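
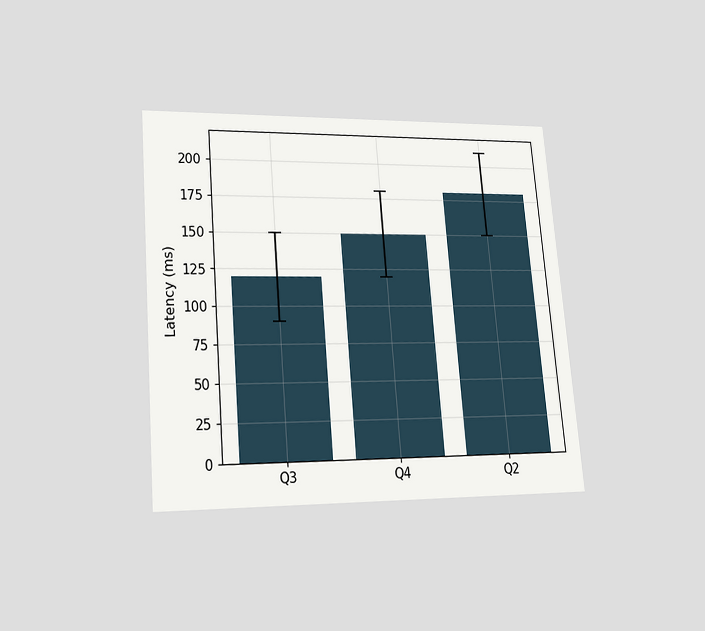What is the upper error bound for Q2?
The chart is tilted about 5° counter-clockwise and viewed at a slight angle. The Q2 bar's upper whisker reaches 210ms.

210ms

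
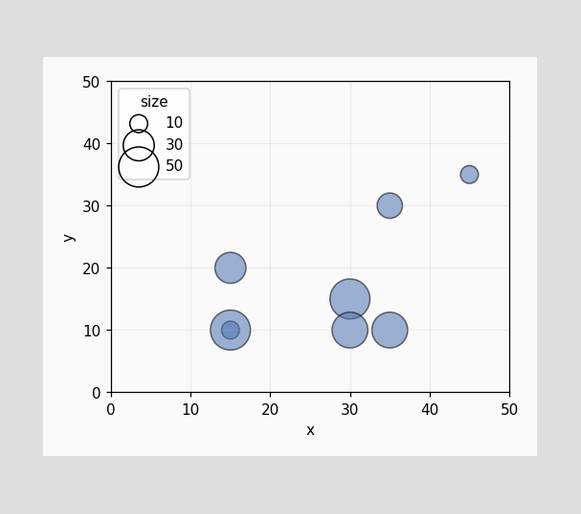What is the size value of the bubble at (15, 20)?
Matching the bubble at (15, 20) against the size legend gives 30.

30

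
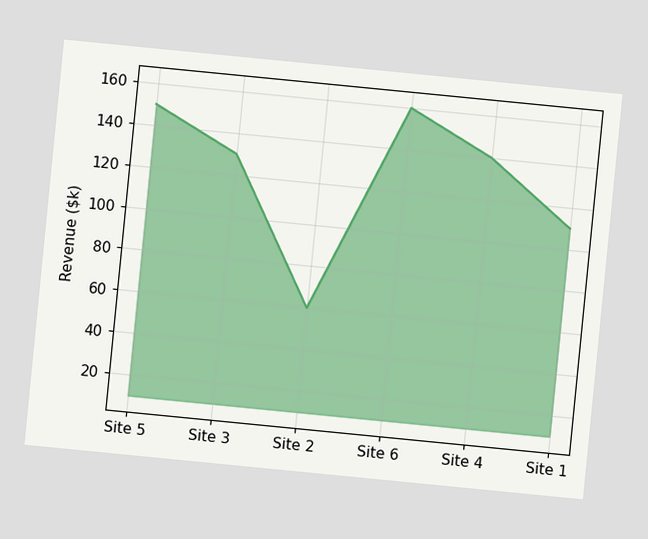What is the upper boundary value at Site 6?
$160k

The chart is tilted about 6° clockwise. At Site 6 the upper boundary is at $160k.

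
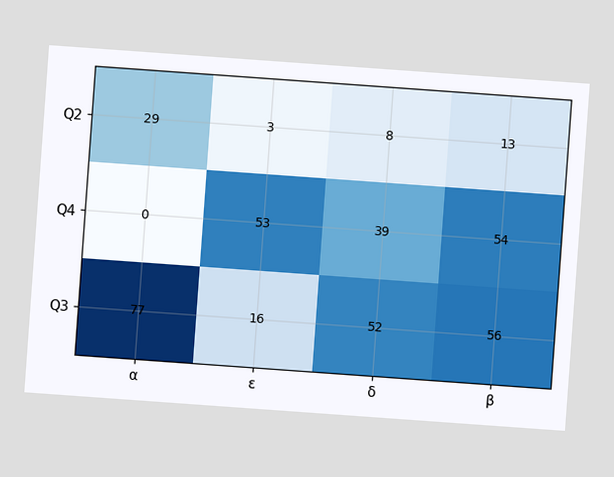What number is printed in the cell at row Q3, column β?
56

The chart is tilted about 4° clockwise. The (Q3, β) cell reads 56.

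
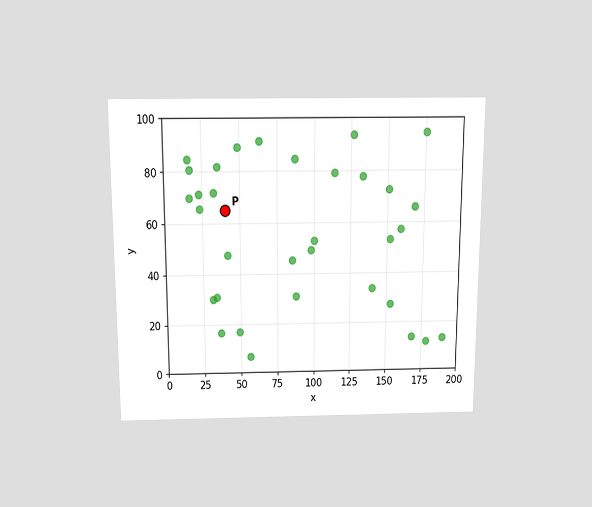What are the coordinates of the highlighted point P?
The chart is viewed slightly from above. Following the gridlines from P to each axis, P sits at (40, 65).

(40, 65)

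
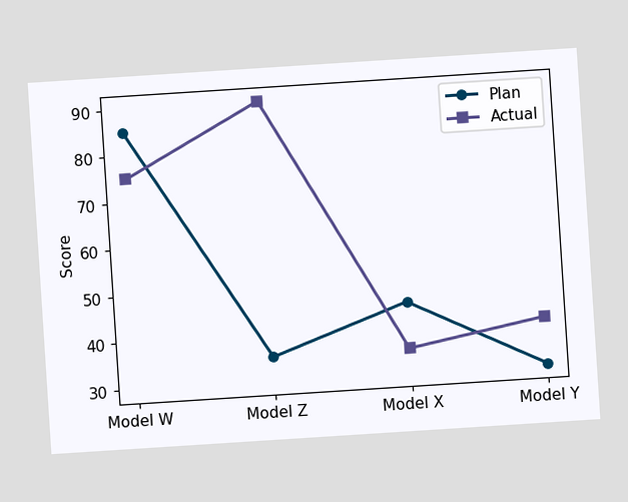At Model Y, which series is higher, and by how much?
Actual, by 10

The chart is tilted about 4° counter-clockwise. At Model Y, Actual sits above the other line by 10.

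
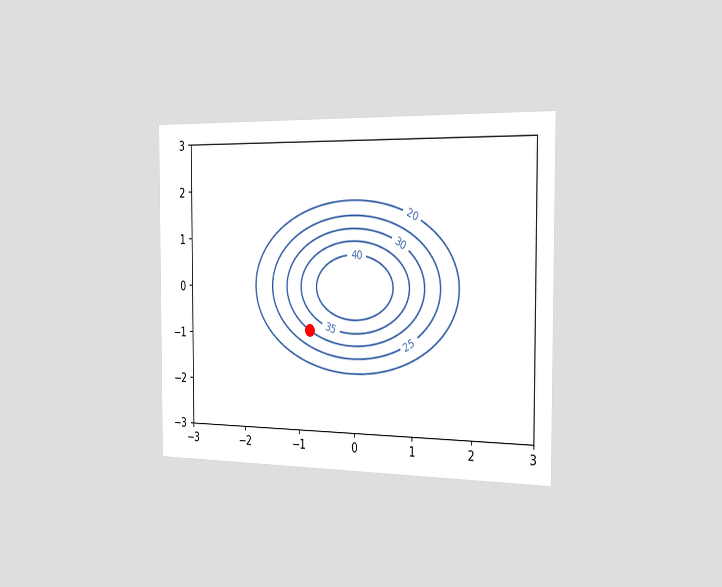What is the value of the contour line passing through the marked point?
The chart is viewed slightly from the right. The marked point sits on the contour labelled 30.

30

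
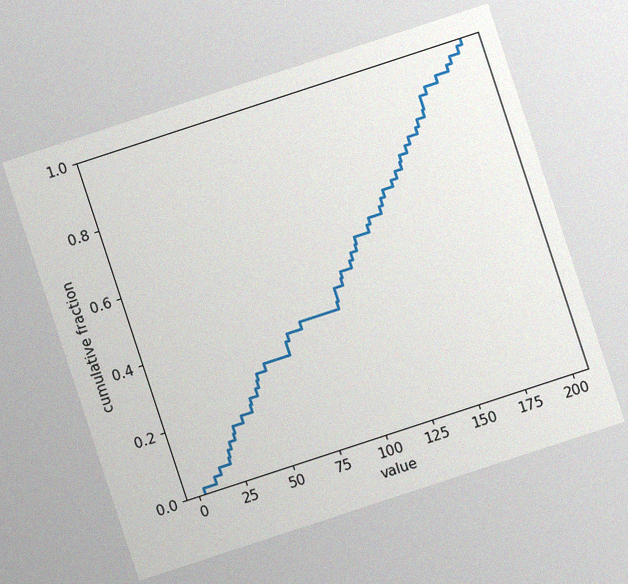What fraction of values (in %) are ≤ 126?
The chart is tilted about 18° counter-clockwise, with some photo noise. At x=126 the ECDF step is at 60%.

60%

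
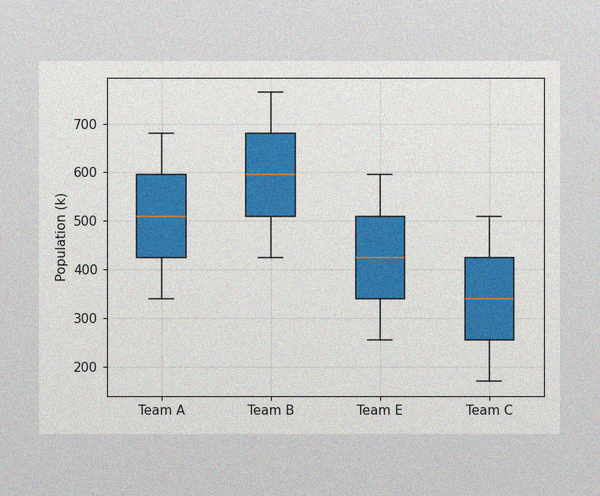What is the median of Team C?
340k

The image has some photo noise and uneven lighting. The median line in the Team C box sits at 340k.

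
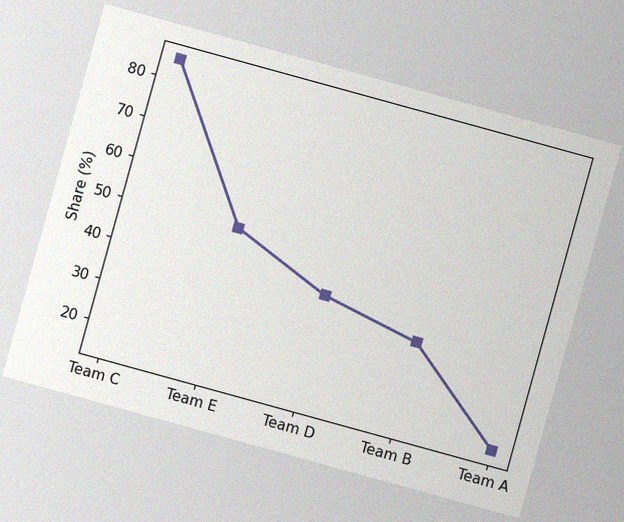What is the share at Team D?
40%

The chart is tilted about 15° clockwise, with some photo noise. At Team D, the line is at 40%.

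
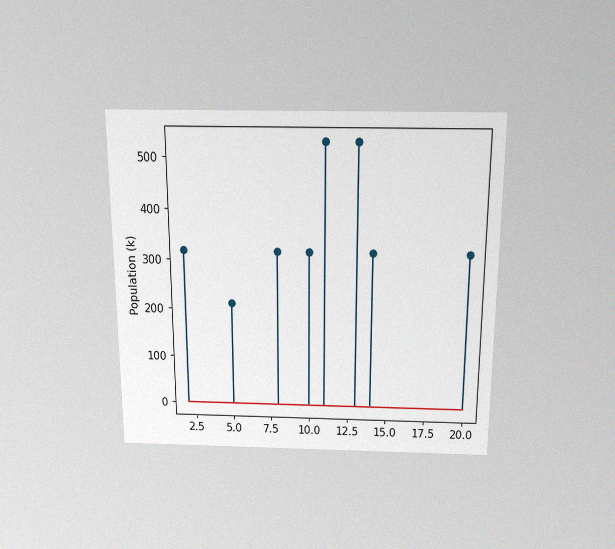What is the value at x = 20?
318k

The chart is viewed slightly from above, with some photo noise. The stem at x=20 reaches 318k.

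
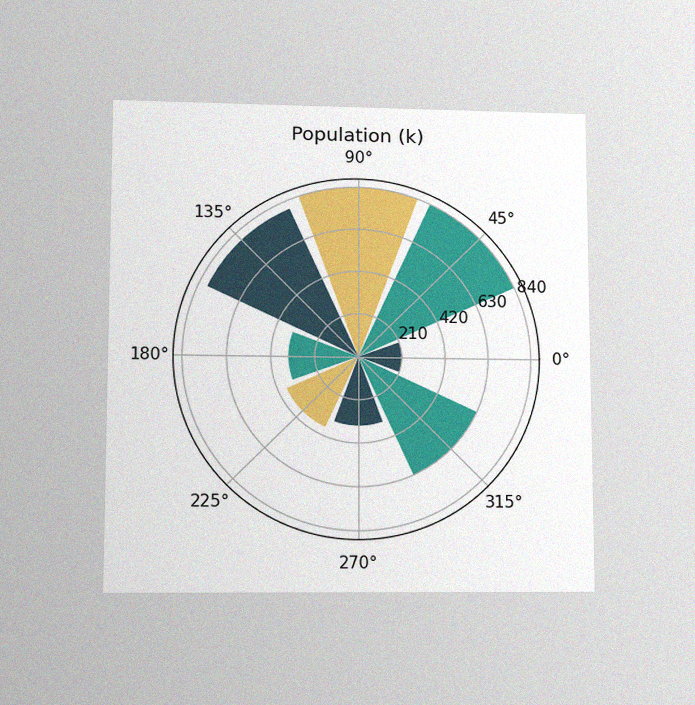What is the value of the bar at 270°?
336k

The chart is viewed at a slight angle, with some photo noise. The bar at 270° reaches 336k on the radial axis.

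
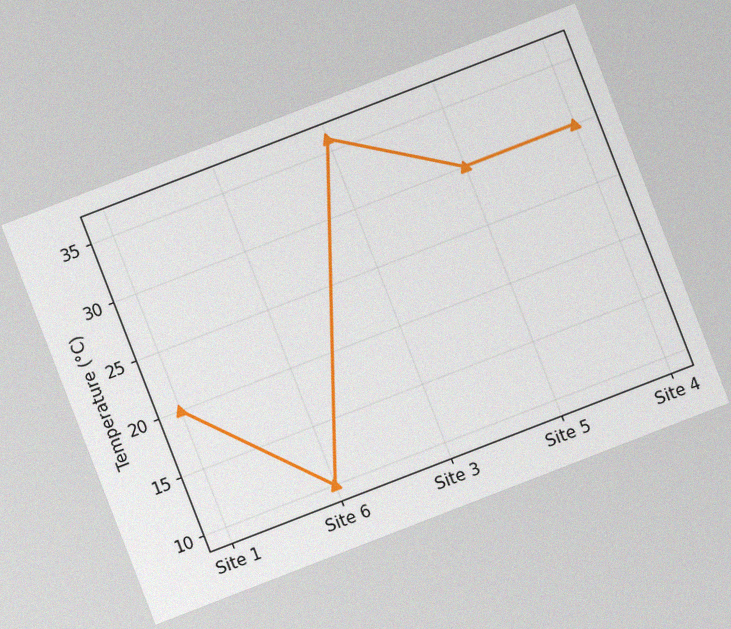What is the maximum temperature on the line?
The chart is tilted about 21° counter-clockwise, with some photo noise. The highest point is at Site 3, and reading across to the y-axis gives 36°C.

36°C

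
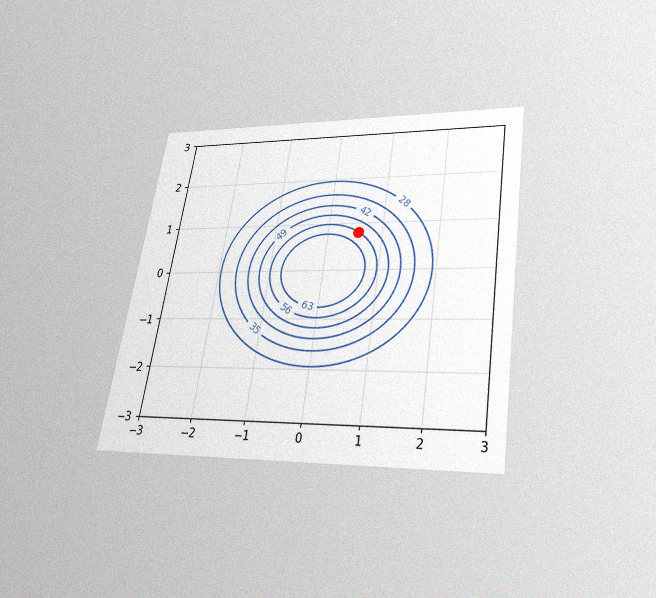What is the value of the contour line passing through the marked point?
The chart is tilted about 9° clockwise and viewed slightly from below, with some photo noise. The marked point sits on the contour labelled 56.

56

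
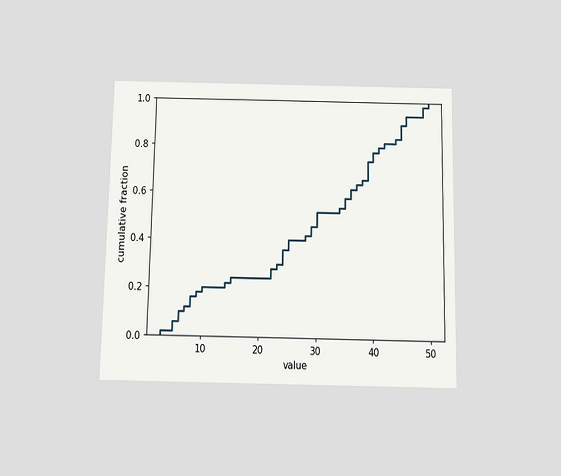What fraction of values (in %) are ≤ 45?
The chart is viewed slightly from below. At x=45 the ECDF step is at 90%.

90%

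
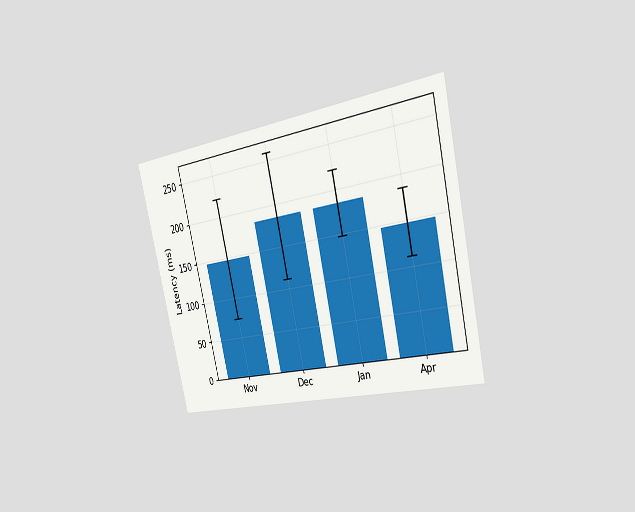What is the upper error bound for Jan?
222ms

The chart is tilted about 13° counter-clockwise and viewed slightly from the right. The Jan bar's upper whisker reaches 222ms.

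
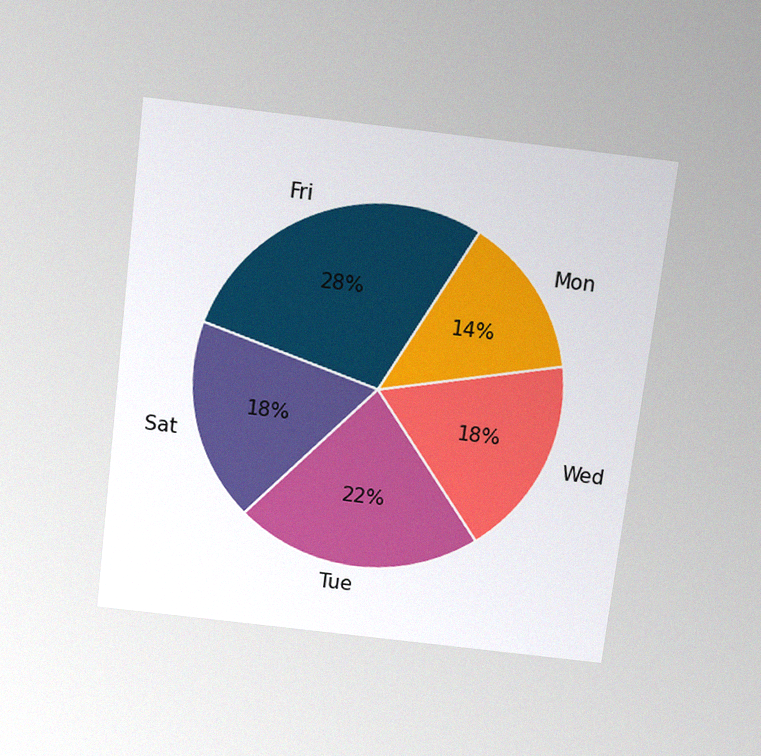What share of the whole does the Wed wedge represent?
The chart is tilted about 7° clockwise and viewed slightly from above, with some photo noise. The Wed slice takes up 18% of the pie.

18%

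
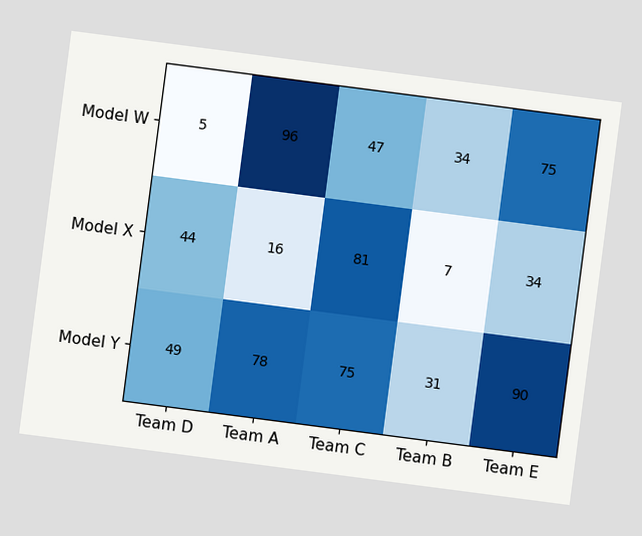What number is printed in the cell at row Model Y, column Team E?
The chart is tilted about 7° clockwise. The (Model Y, Team E) cell reads 90.

90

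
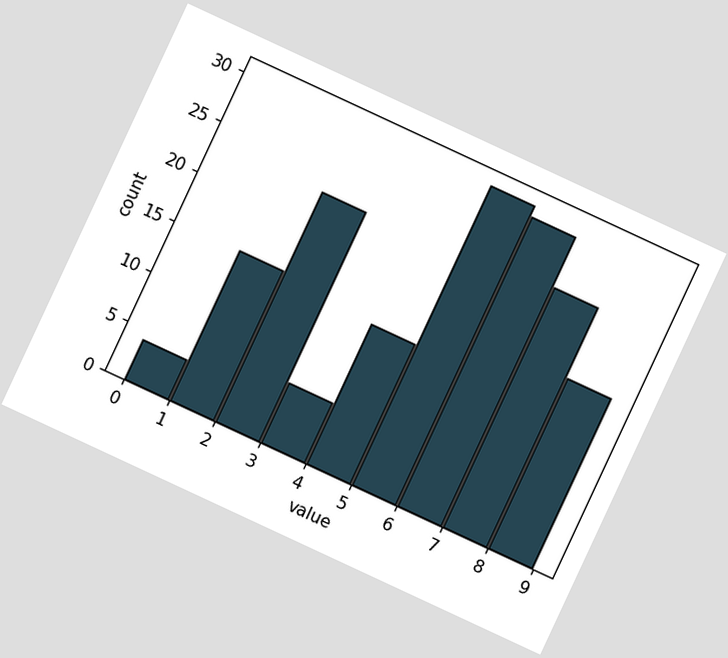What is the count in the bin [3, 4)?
The chart is tilted about 25° clockwise. The [3, 4) bin has height 6.

6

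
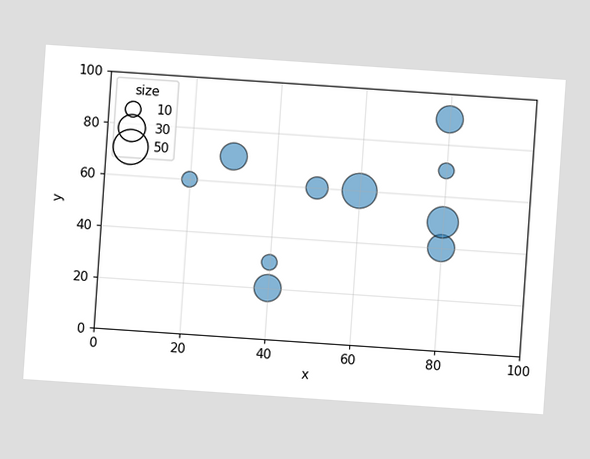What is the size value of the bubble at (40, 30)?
10

The chart is tilted about 4° clockwise. Matching the bubble at (40, 30) against the size legend gives 10.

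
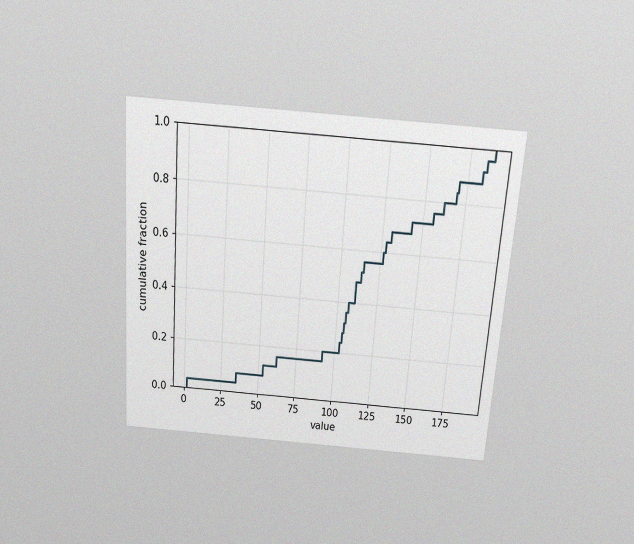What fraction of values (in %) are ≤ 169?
84%

The chart is tilted about 4° clockwise and viewed slightly from above, with some photo noise. At x=169 the ECDF step is at 84%.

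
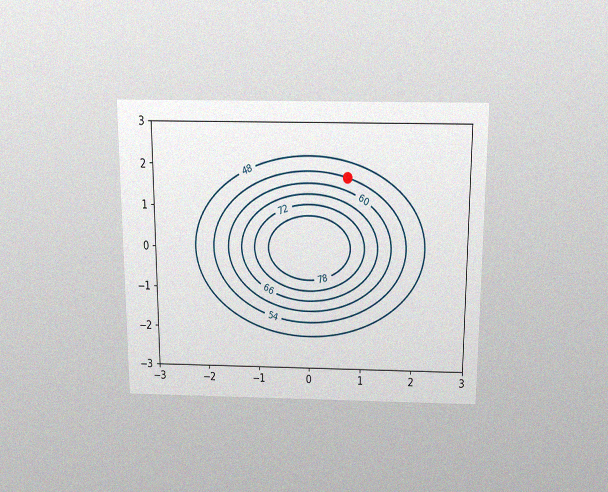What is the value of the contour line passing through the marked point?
The chart is viewed slightly from above, with some photo noise. The marked point sits on the contour labelled 54.

54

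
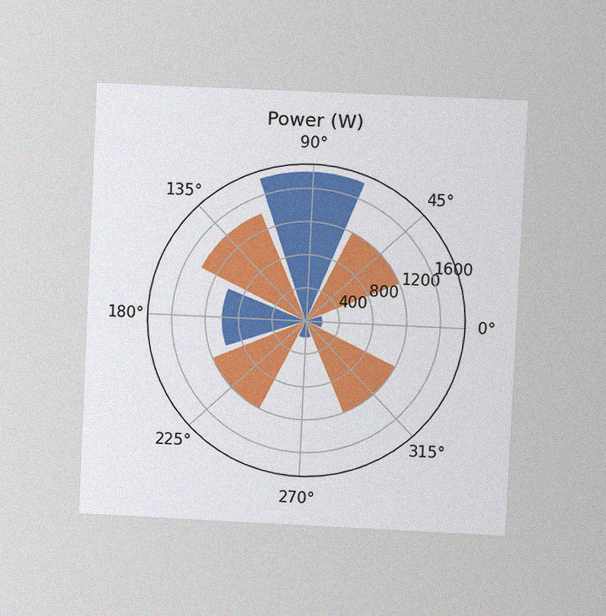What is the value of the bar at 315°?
1200W

The chart is tilted about 3° clockwise and viewed at a slight angle, with some photo noise. The bar at 315° reaches 1200W on the radial axis.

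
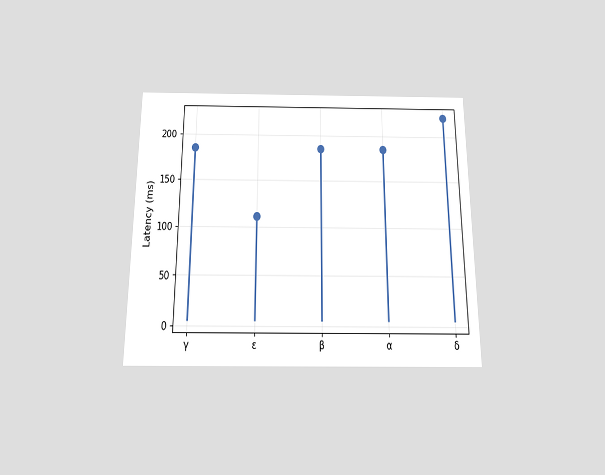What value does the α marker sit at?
185ms

The chart is viewed slightly from below. The α marker sits at 185ms.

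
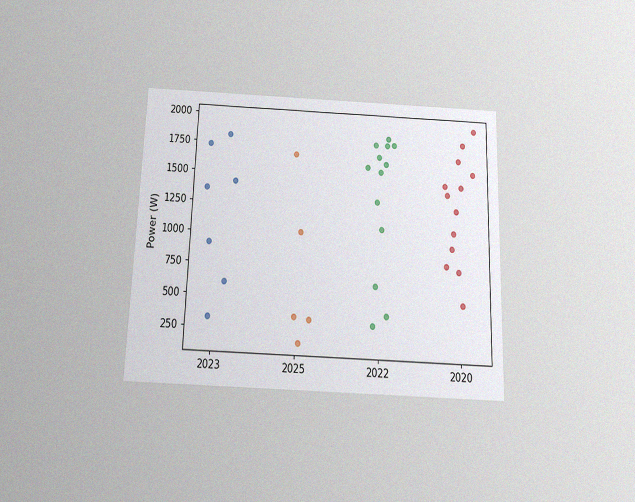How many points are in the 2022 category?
The chart is viewed slightly from below, with some photo noise. Counting the markers in the 2022 column gives 13.

13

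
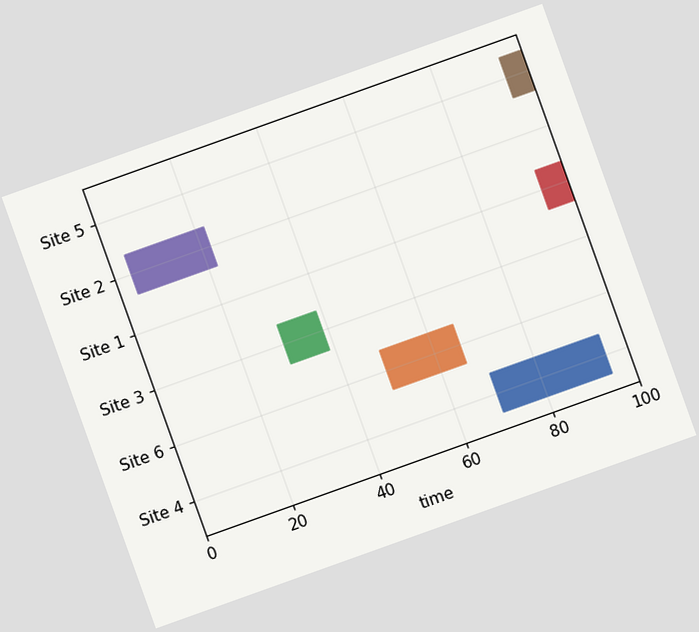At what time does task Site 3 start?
The chart is tilted about 20° counter-clockwise. The Site 3 bar begins at t=30.

30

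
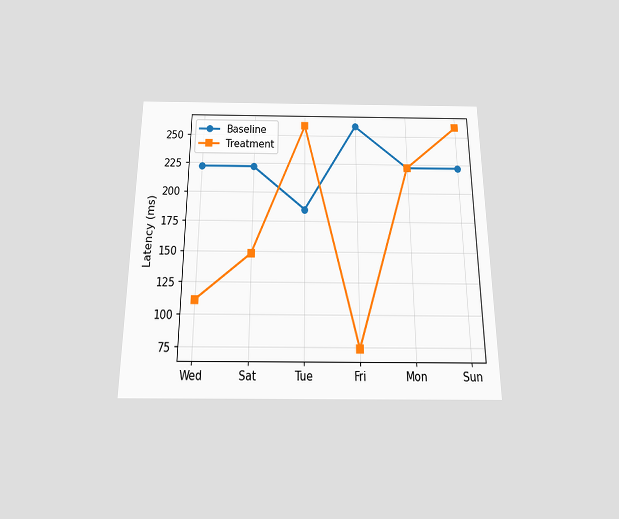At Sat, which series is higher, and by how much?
The chart is viewed slightly from below. At Sat, Baseline sits above the other line by 74ms.

Baseline, by 74ms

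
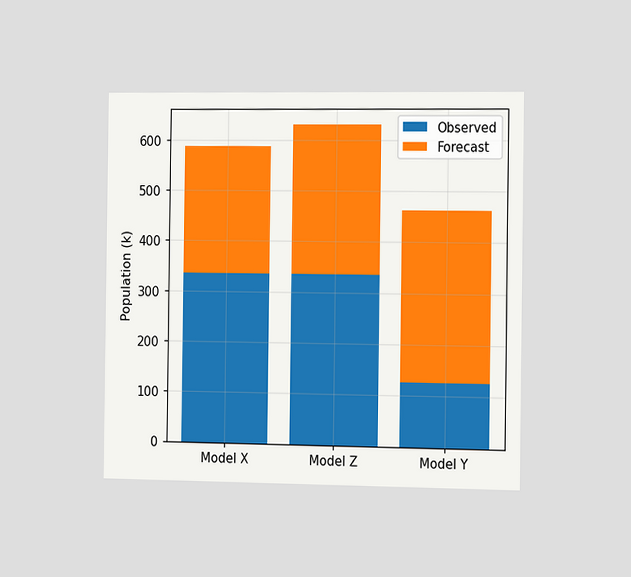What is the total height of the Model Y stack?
462k

The chart is viewed slightly from the right. The Model Y stack's top reaches 462k on the y-axis.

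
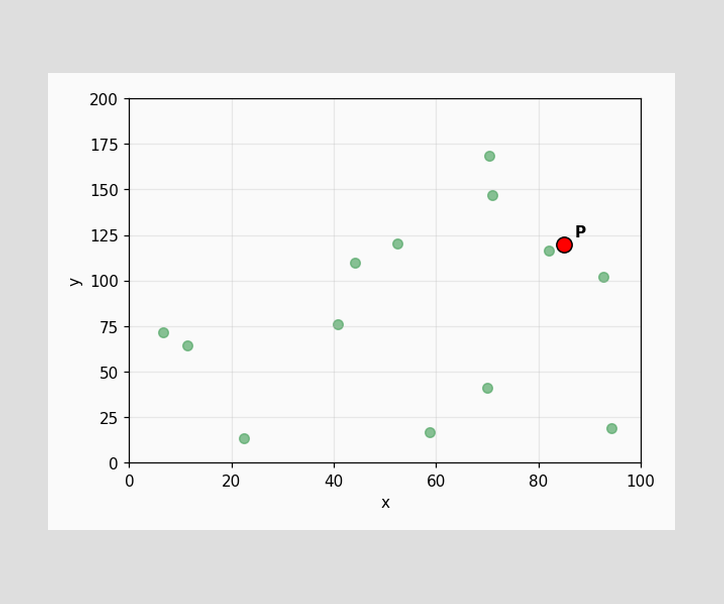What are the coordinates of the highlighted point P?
Following the gridlines from P to each axis, P sits at (85, 120).

(85, 120)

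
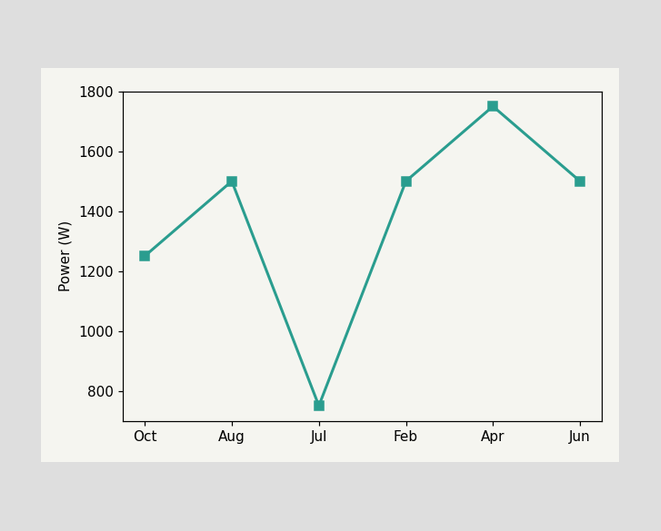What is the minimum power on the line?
750W

The lowest point is at Jul, and reading across to the y-axis gives 750W.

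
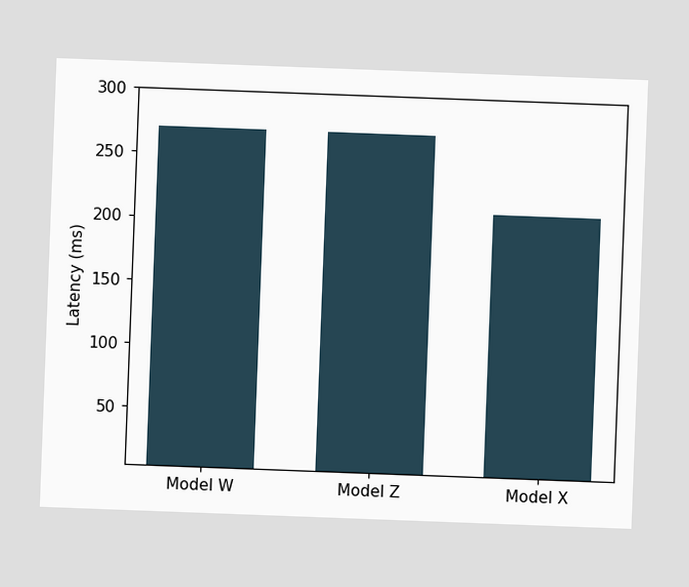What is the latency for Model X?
210ms

The chart is tilted about 2° clockwise. Reading along the chart's y-axis, the Model X bar reaches 210ms.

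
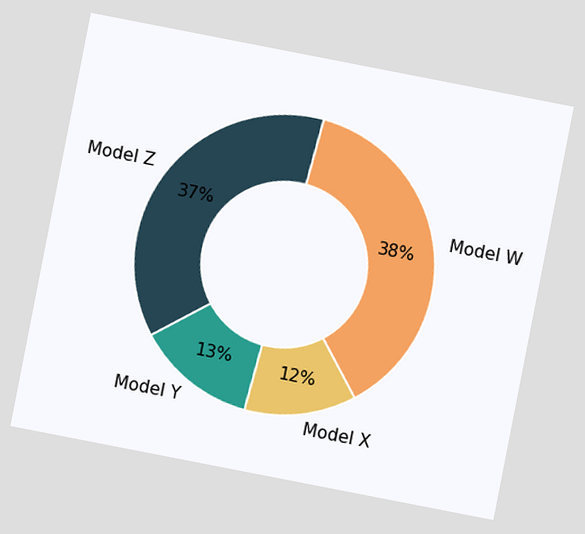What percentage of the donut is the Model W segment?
38%

The chart is tilted about 11° clockwise. The Model W segment takes up 38% of the ring.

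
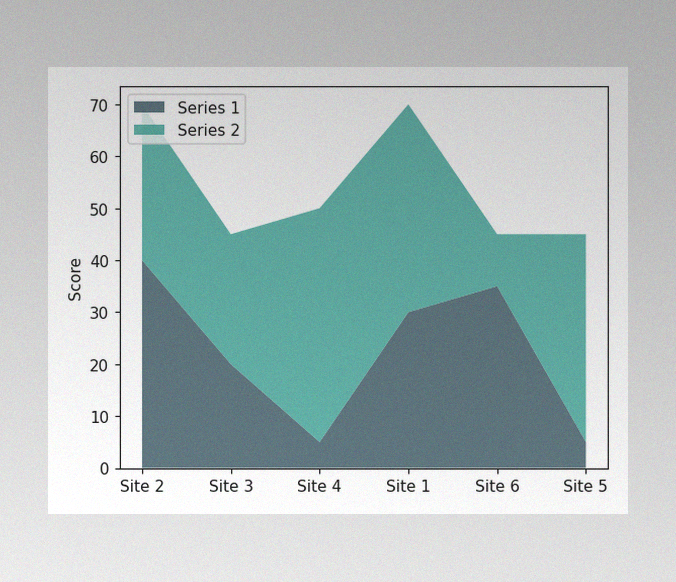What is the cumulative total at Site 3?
45

The image has some photo noise and uneven lighting. The stacked total at Site 3 reaches 45.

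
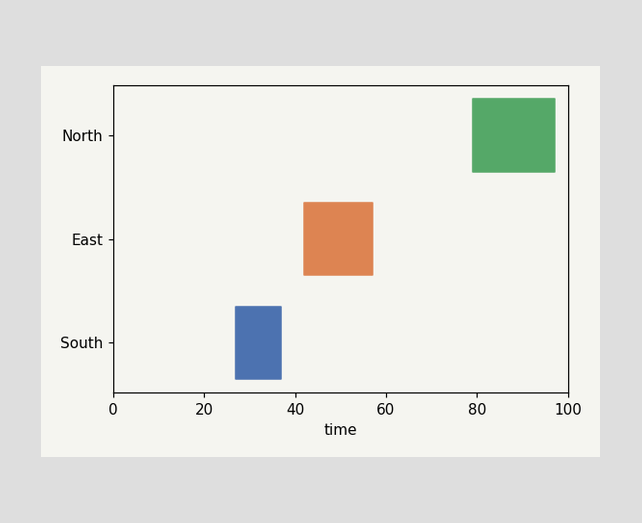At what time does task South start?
27

The South bar begins at t=27.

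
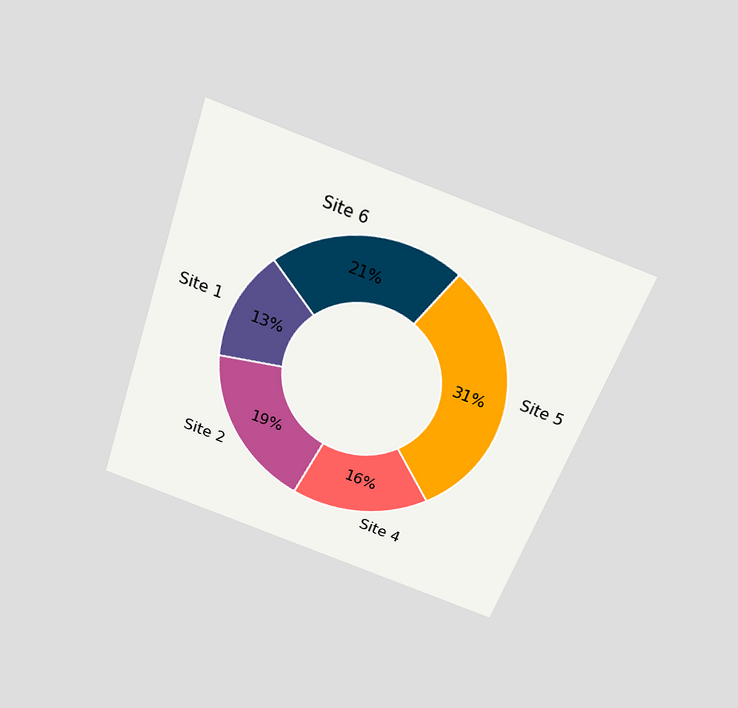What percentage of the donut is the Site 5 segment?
31%

The chart is tilted about 19° clockwise and viewed slightly from above. The Site 5 segment takes up 31% of the ring.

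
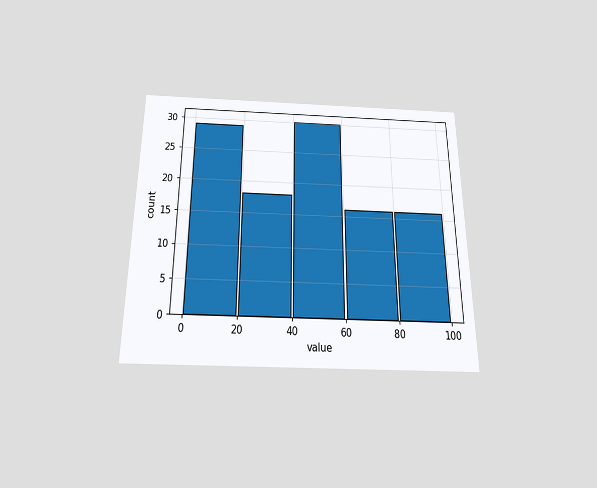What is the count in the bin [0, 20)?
The chart is viewed slightly from below. The [0, 20) bin has height 29.

29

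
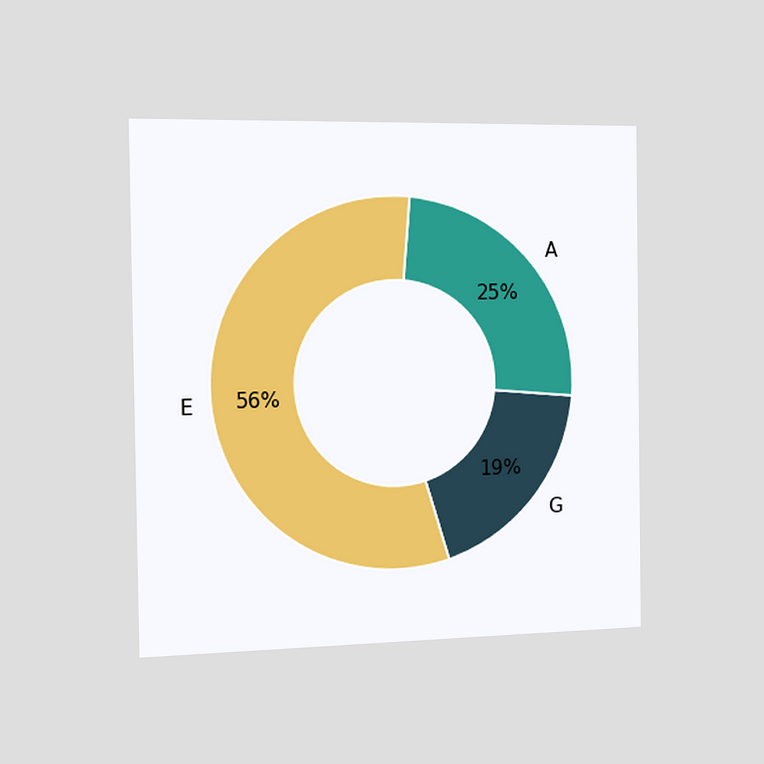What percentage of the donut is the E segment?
The chart is viewed slightly from the left. The E segment takes up 56% of the ring.

56%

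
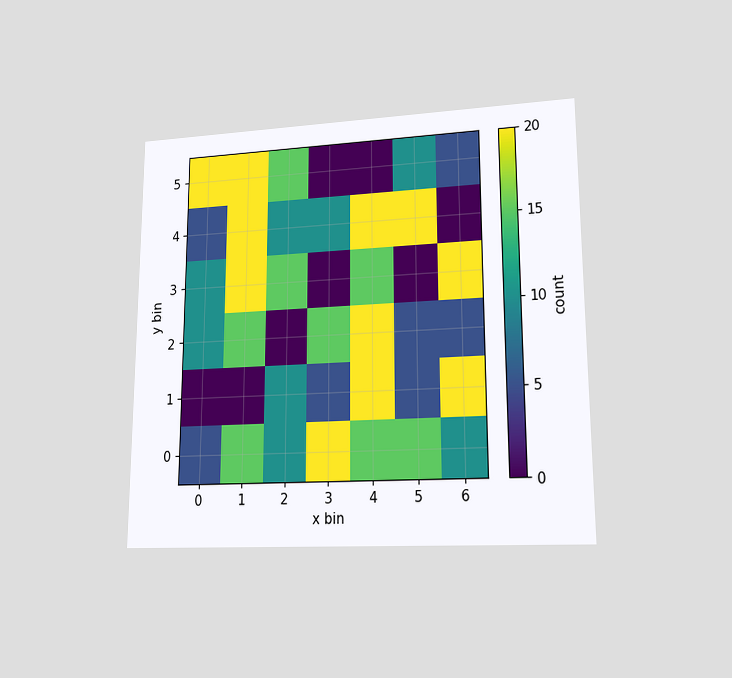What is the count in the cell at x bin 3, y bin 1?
5

The chart is viewed at a slight angle. Matching the cell (3, 1) against the colorbar gives 5.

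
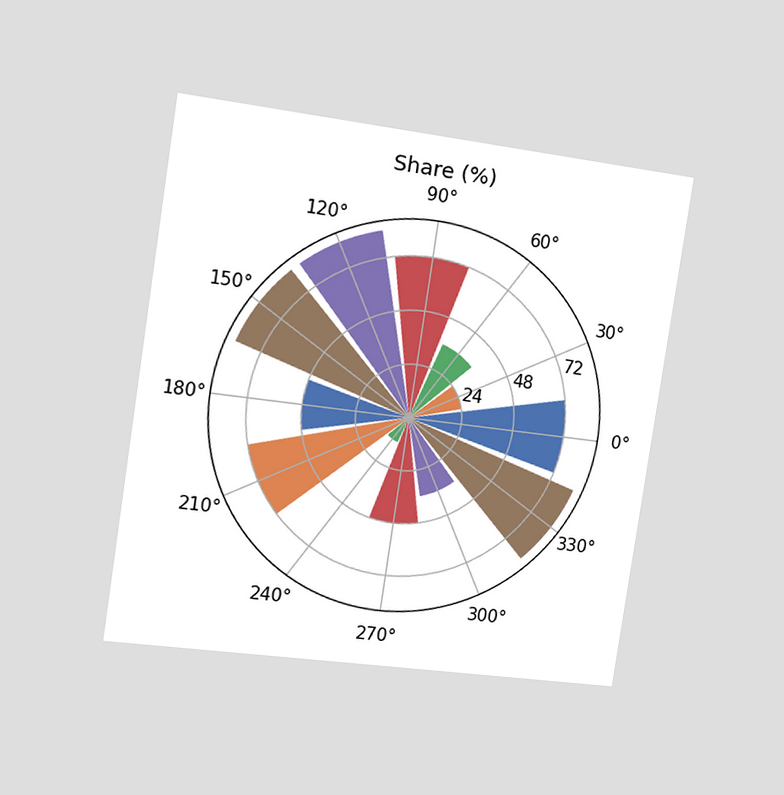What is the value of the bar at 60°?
The chart is tilted about 9° clockwise and viewed slightly from the left. The bar at 60° reaches 36% on the radial axis.

36%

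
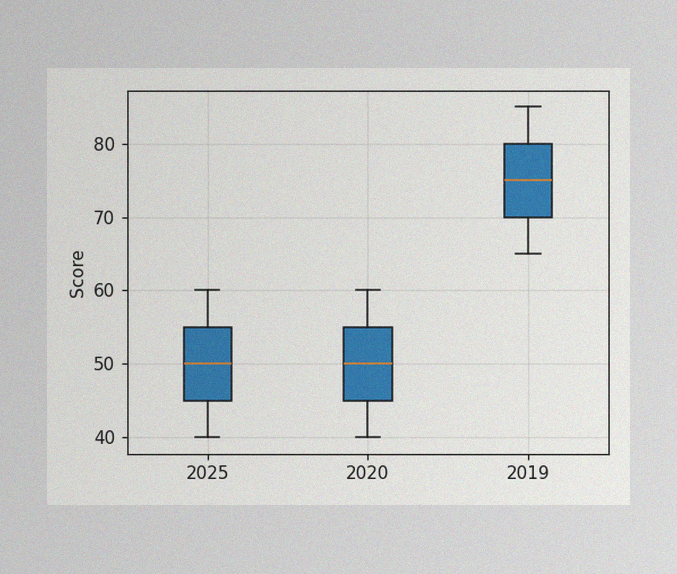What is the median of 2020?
The image has some photo noise and uneven lighting. The median line in the 2020 box sits at 50.

50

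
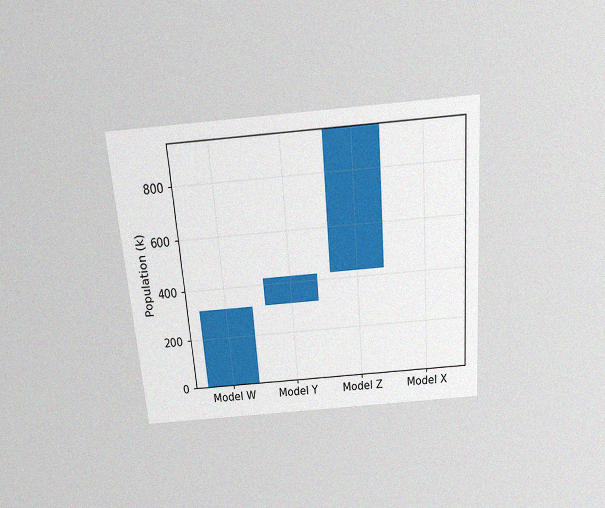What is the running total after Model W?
318k

The chart is tilted about 5° counter-clockwise and viewed slightly from above, with some photo noise. After Model W the running total reaches 318k.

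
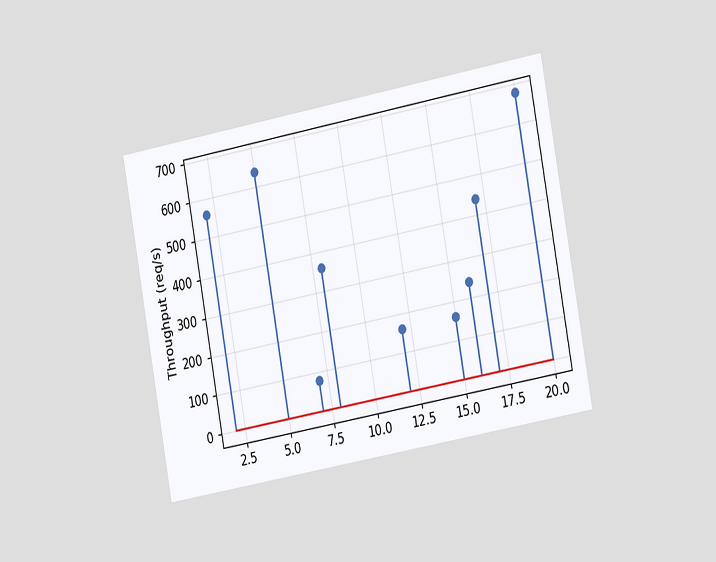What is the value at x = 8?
360req/s

The chart is tilted about 10° counter-clockwise and viewed slightly from the right. The stem at x=8 reaches 360req/s.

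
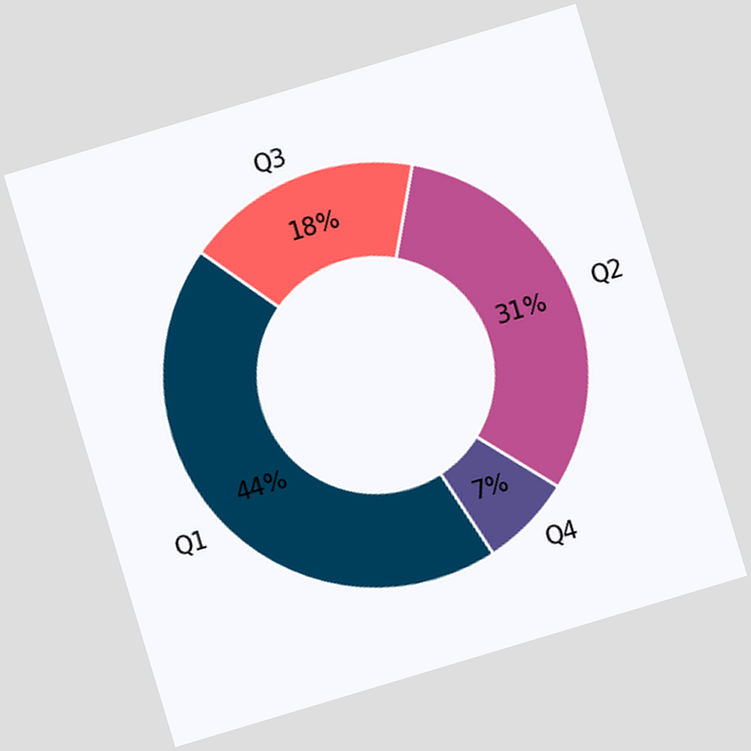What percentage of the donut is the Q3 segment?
The chart is tilted about 17° counter-clockwise. The Q3 segment takes up 18% of the ring.

18%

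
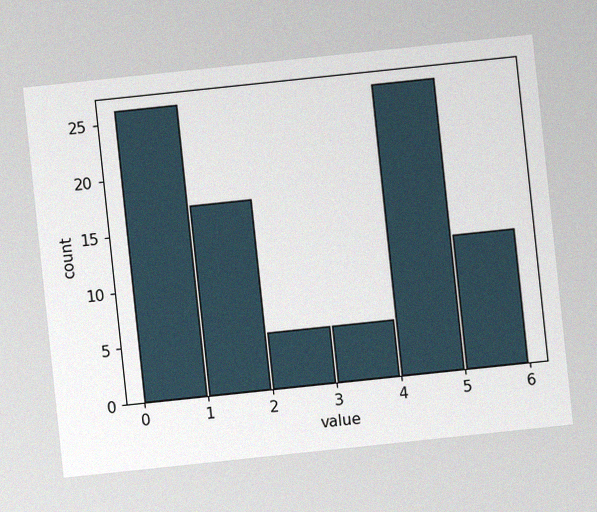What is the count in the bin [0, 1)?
The chart is tilted about 6° counter-clockwise, with some photo noise. The [0, 1) bin has height 26.

26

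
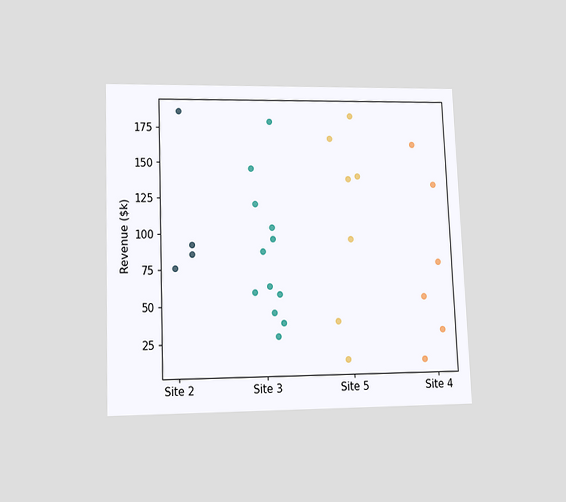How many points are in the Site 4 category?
6

The chart is tilted about 2° counter-clockwise and viewed at a slight angle. Counting the markers in the Site 4 column gives 6.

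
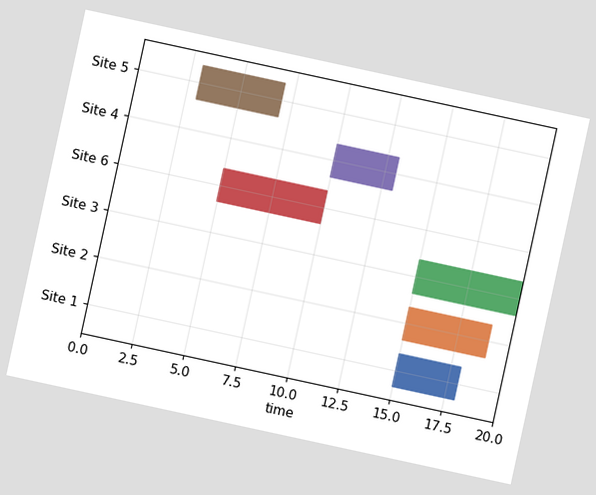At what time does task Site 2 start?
The chart is tilted about 12° clockwise. The Site 2 bar begins at t=15.

15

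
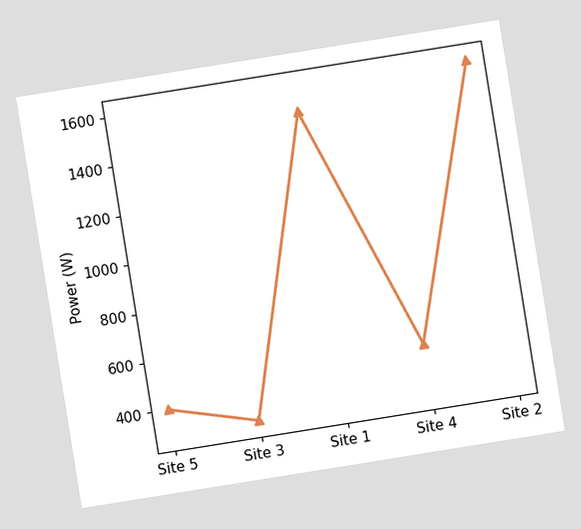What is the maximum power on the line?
1600W

The chart is tilted about 9° counter-clockwise. The highest point is at Site 2, and reading across to the y-axis gives 1600W.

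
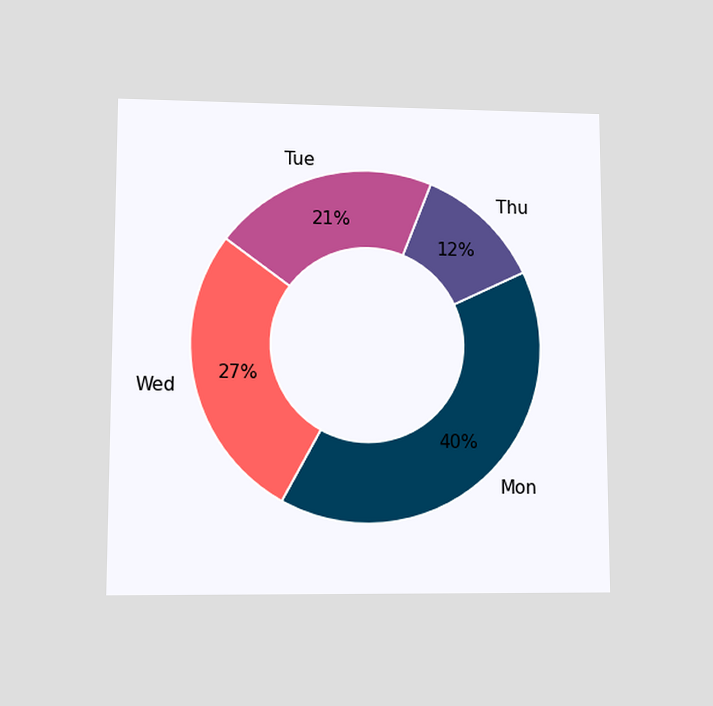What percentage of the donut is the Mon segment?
The chart is viewed at a slight angle. The Mon segment takes up 40% of the ring.

40%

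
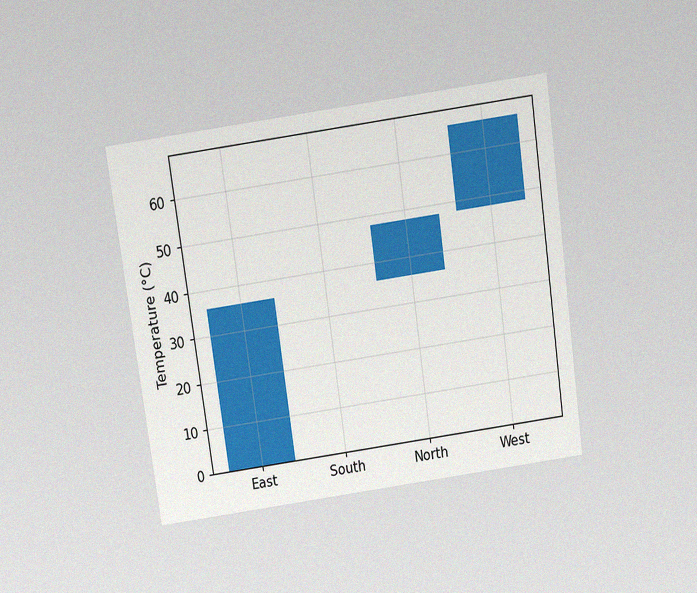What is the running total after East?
The chart is tilted about 8° counter-clockwise and viewed slightly from above, with some photo noise. After East the running total reaches 36°C.

36°C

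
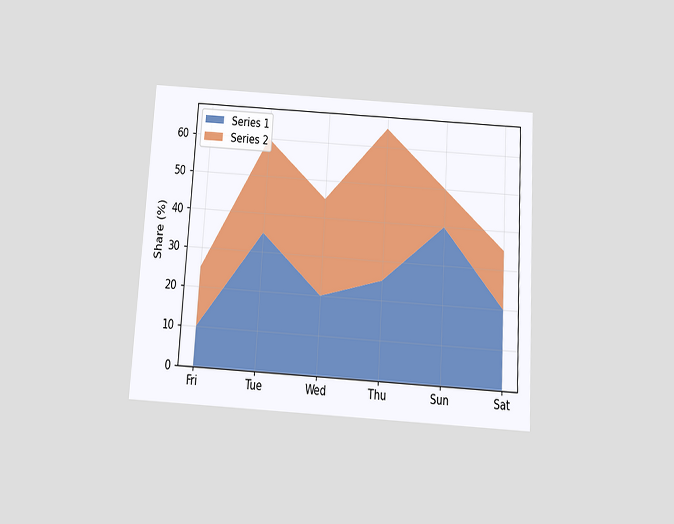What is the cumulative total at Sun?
The chart is tilted about 4° clockwise and viewed slightly from below. The stacked total at Sun reaches 50%.

50%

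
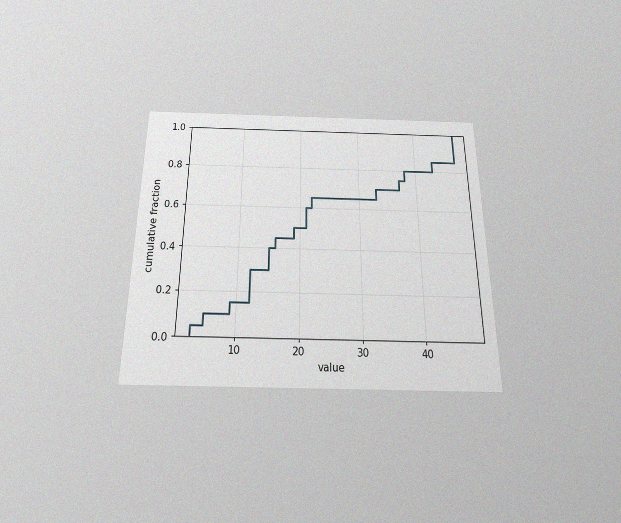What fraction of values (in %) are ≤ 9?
15%

The chart is viewed slightly from below, with some photo noise. At x=9 the ECDF step is at 15%.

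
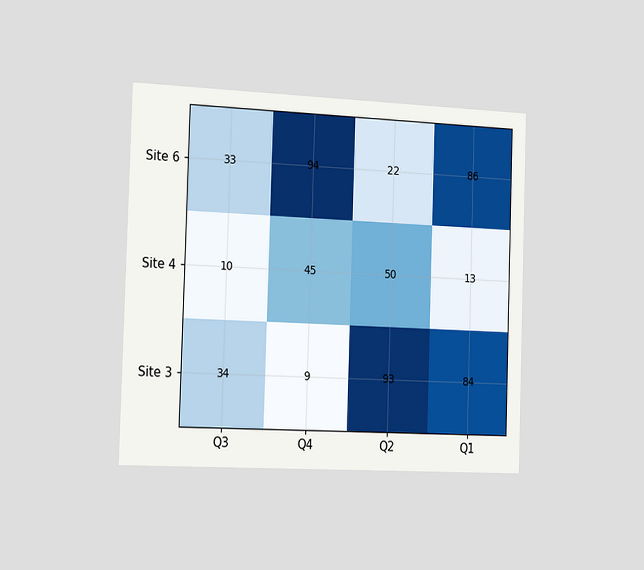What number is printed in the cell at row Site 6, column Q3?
33

The chart is viewed slightly from the left. The (Site 6, Q3) cell reads 33.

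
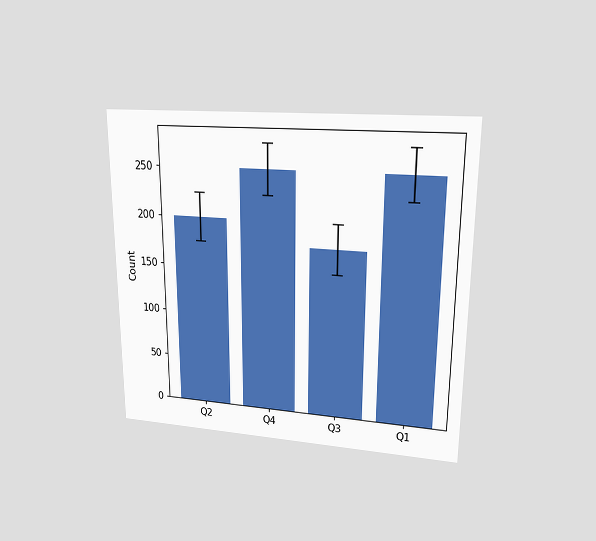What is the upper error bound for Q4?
275

The chart is viewed at a slight angle. The Q4 bar's upper whisker reaches 275.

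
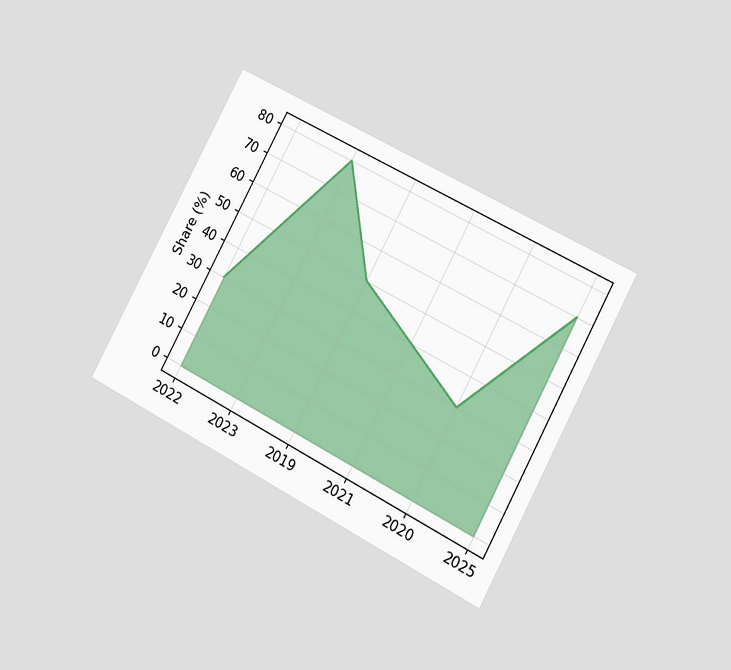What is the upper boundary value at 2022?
The chart is tilted about 28° clockwise and viewed slightly from the right. At 2022 the upper boundary is at 30%.

30%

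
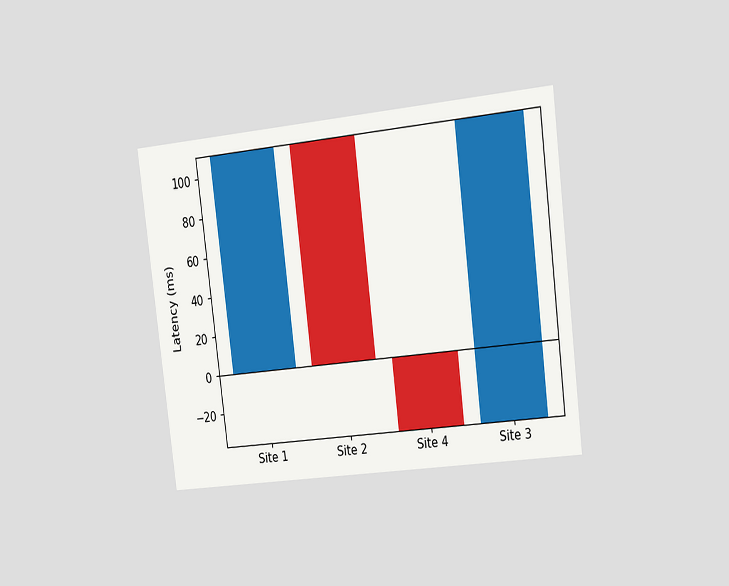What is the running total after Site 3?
111ms

The chart is tilted about 7° counter-clockwise and viewed slightly from the right. After Site 3 the running total reaches 111ms.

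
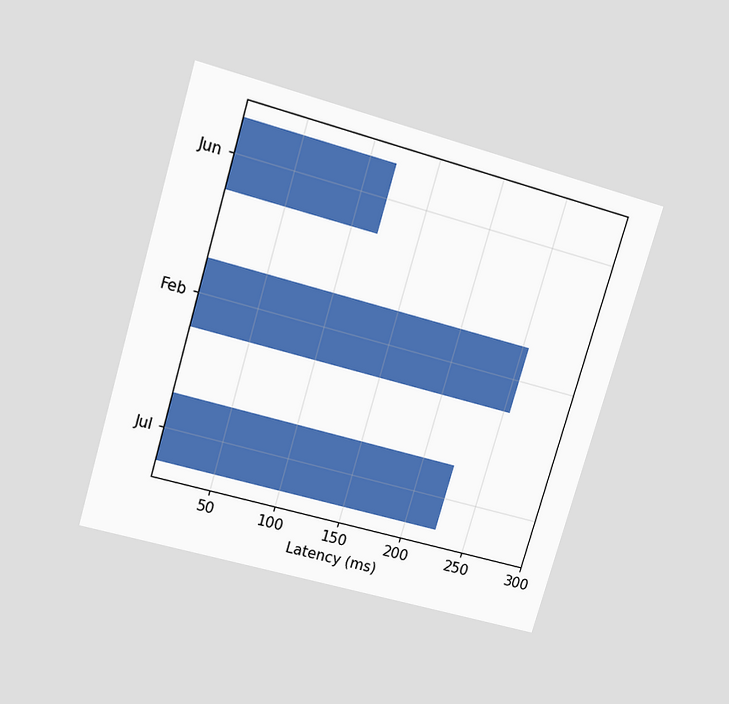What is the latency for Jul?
225ms

The chart is tilted about 16° clockwise and viewed slightly from above. Reading along the chart's x-axis, the Jul bar reaches 225ms.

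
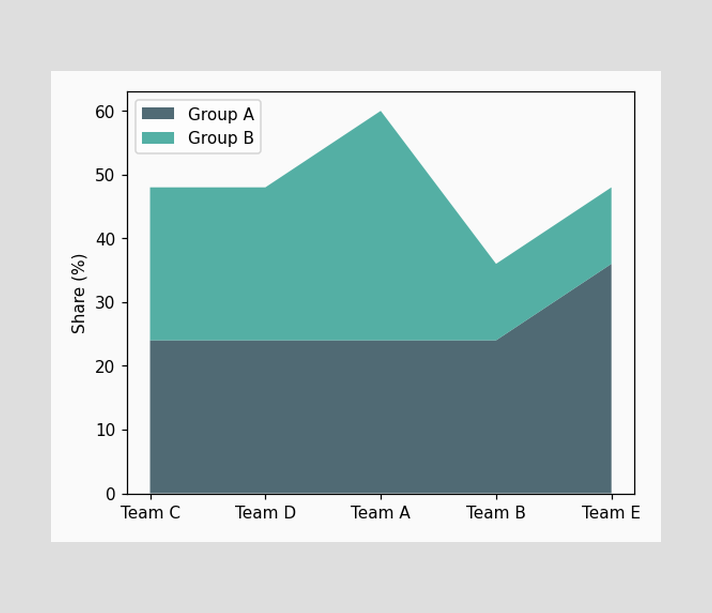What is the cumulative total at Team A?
The stacked total at Team A reaches 60%.

60%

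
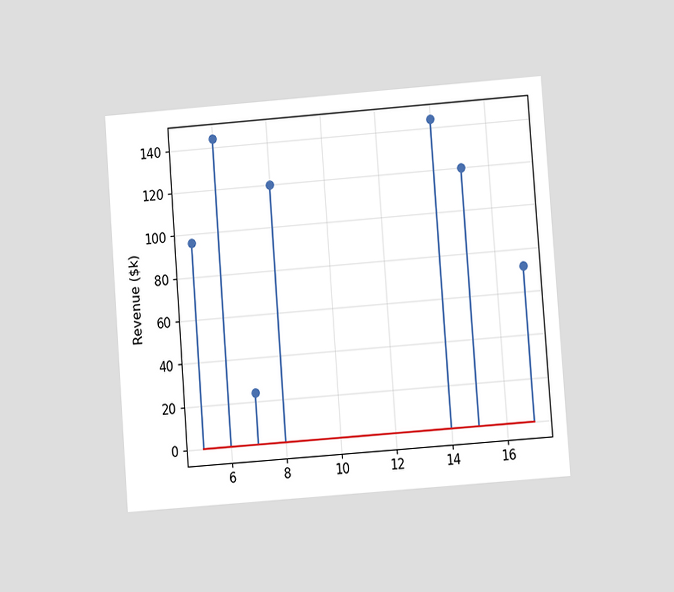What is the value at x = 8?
$120k

The chart is tilted about 4° counter-clockwise and viewed at a slight angle. The stem at x=8 reaches $120k.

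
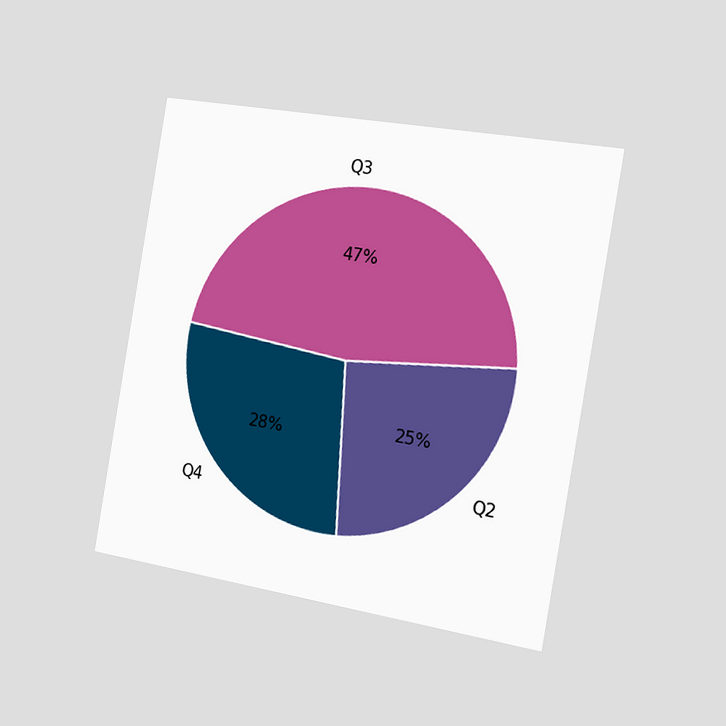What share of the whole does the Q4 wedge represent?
The chart is tilted about 10° clockwise and viewed slightly from the right. The Q4 slice takes up 28% of the pie.

28%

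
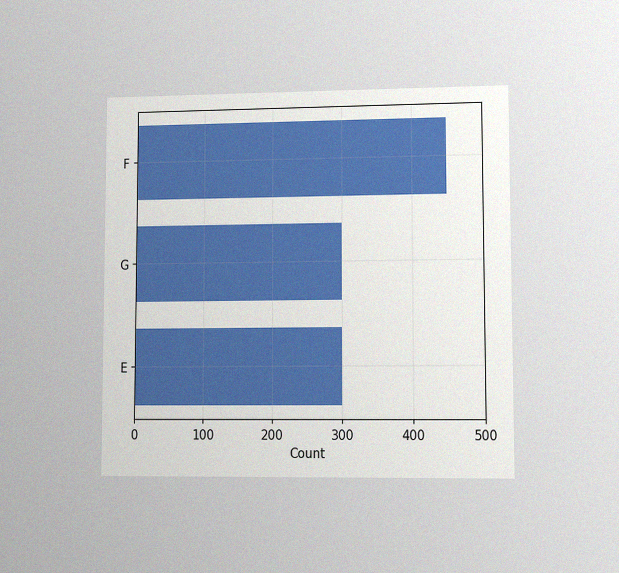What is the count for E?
300

The chart is viewed at a slight angle, with some photo noise. Reading along the chart's x-axis, the E bar reaches 300.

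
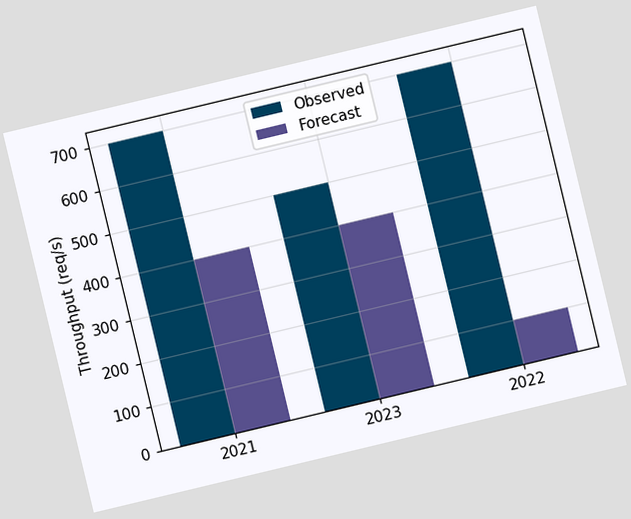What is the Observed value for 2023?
The chart is tilted about 13° counter-clockwise. The Observed bar at 2023 reaches 500req/s on the y-axis.

500req/s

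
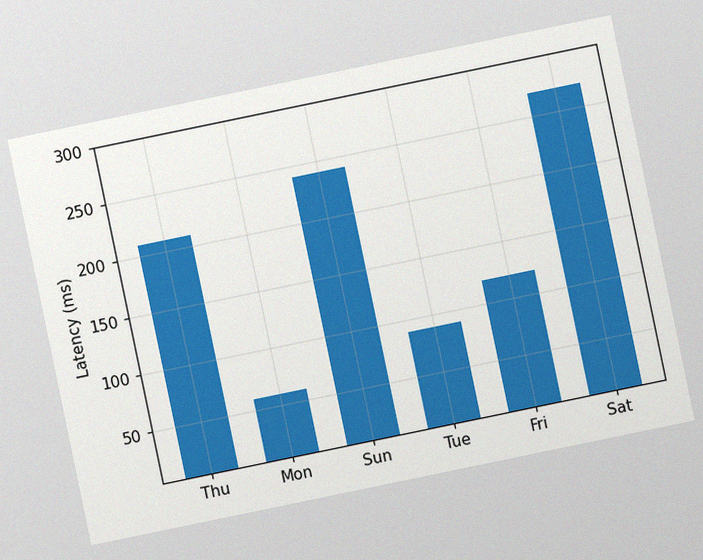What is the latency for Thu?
The chart is tilted about 12° counter-clockwise, with some photo noise. Reading along the chart's y-axis, the Thu bar reaches 210ms.

210ms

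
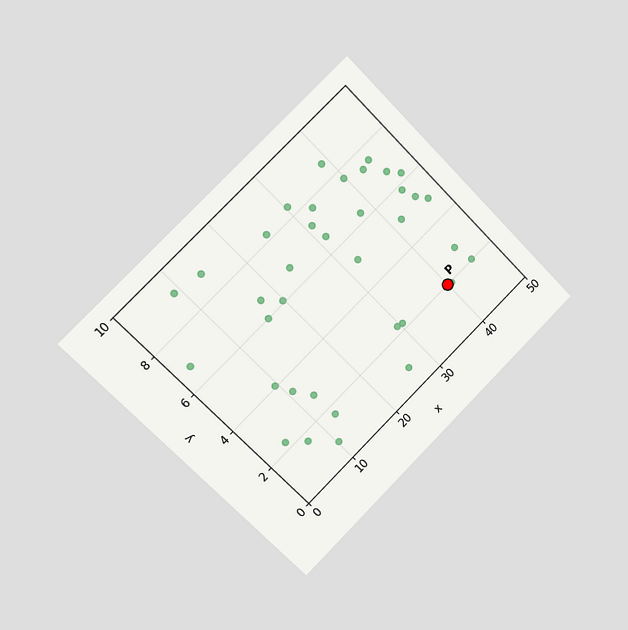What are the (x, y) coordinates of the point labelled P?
(40, 2)

The chart is tilted about 45° counter-clockwise and viewed slightly from the left. Following the gridlines from P to each axis, P sits at (40, 2).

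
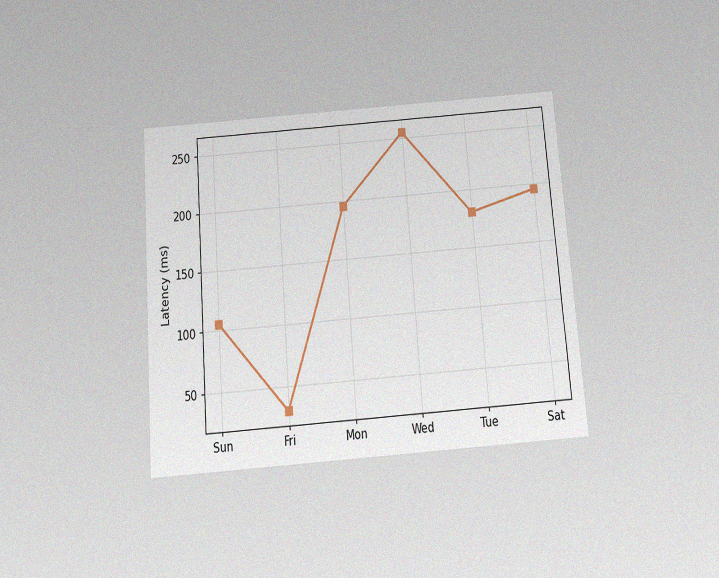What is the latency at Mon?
195ms

The chart is tilted about 4° counter-clockwise and viewed slightly from below, with some photo noise. At Mon, the line is at 195ms.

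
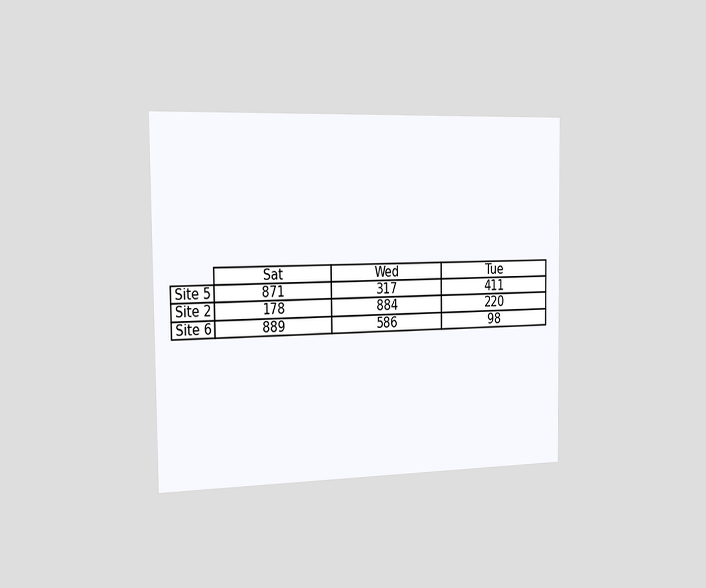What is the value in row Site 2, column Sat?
The chart is viewed slightly from the left. The (Site 2, Sat) cell reads 178.

178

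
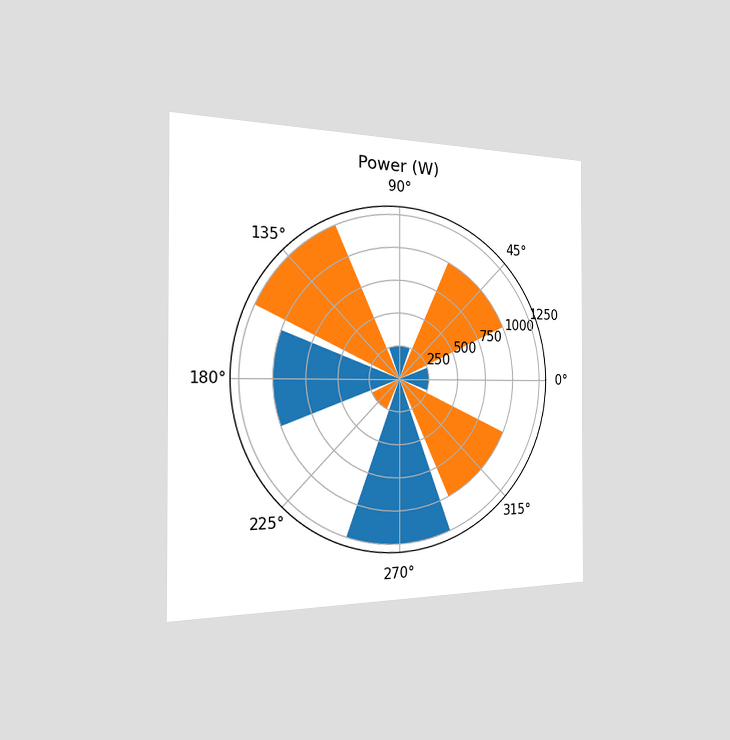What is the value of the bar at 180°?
1000W

The chart is viewed slightly from the left. The bar at 180° reaches 1000W on the radial axis.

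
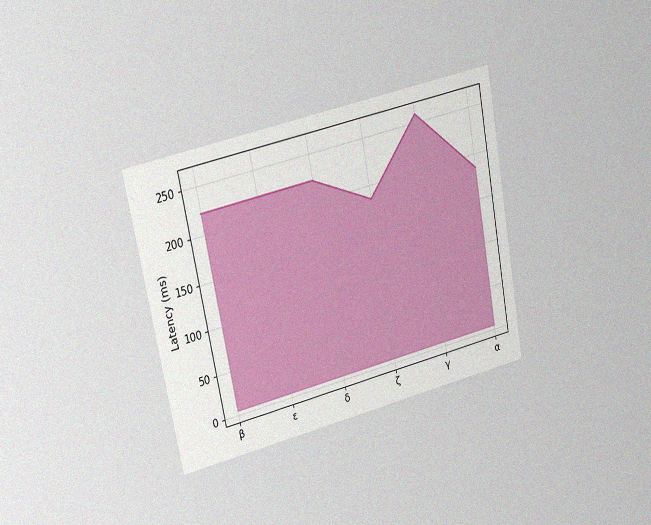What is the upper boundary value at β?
The chart is tilted about 11° counter-clockwise and viewed at a slight angle, with some photo noise. At β the upper boundary is at 222ms.

222ms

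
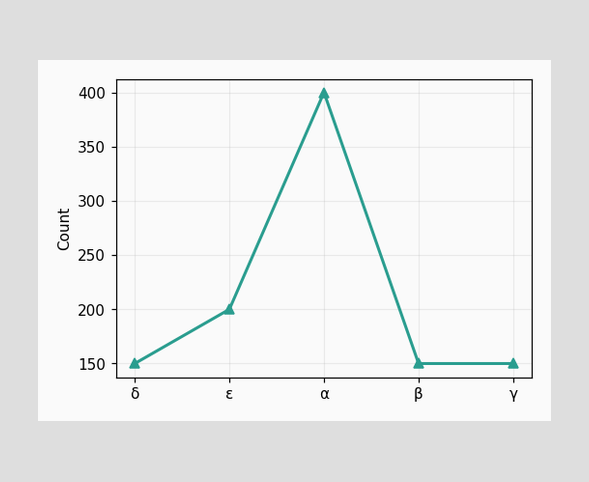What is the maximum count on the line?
The highest point is at α, and reading across to the y-axis gives 400.

400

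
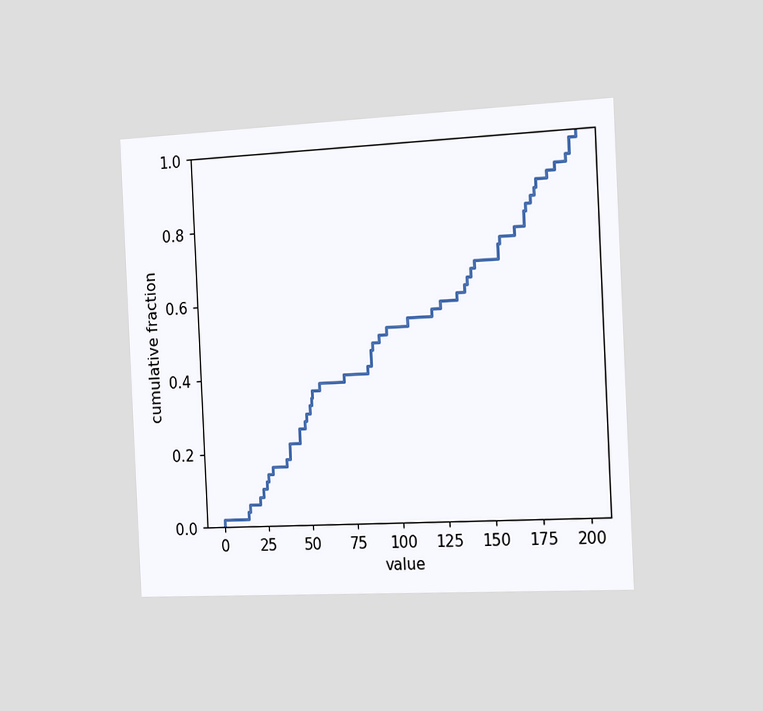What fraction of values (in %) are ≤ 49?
The chart is tilted about 3° counter-clockwise and viewed slightly from the right. At x=49 the ECDF step is at 30%.

30%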